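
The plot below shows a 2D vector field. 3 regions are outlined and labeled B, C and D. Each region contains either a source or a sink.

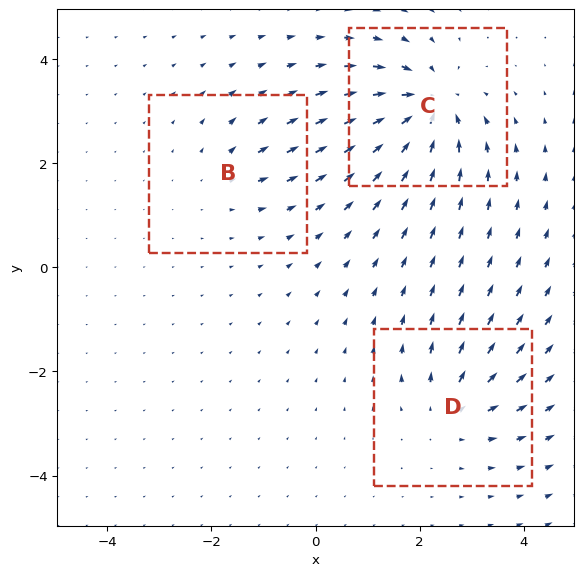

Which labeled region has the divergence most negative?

Divergence at each region's feature centre — B: about +2, C: about -6, D: about +3. Region C is most negative.

C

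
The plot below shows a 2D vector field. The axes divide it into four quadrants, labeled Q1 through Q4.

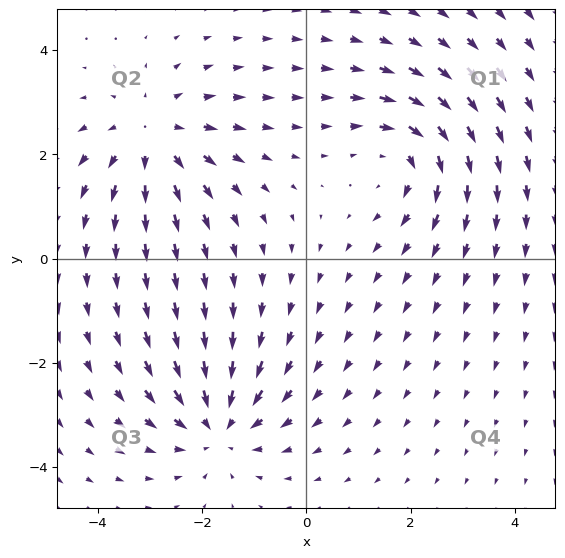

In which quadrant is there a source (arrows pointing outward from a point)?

Q2

The source sits at approximately (-3.0, 2.4), which lies in quadrant Q2. The divergence there is about +4, positive as expected for a source.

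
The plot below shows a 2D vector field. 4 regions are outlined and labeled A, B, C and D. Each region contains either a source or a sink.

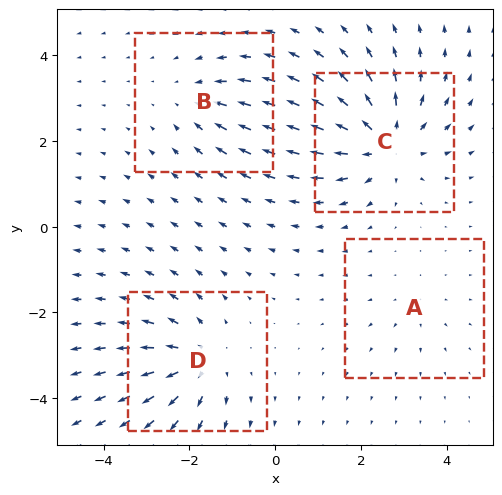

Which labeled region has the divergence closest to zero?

A

Divergence at each region's feature centre — A: about +2, B: about -3, C: about +6, D: about +5. Region A is closest to zero.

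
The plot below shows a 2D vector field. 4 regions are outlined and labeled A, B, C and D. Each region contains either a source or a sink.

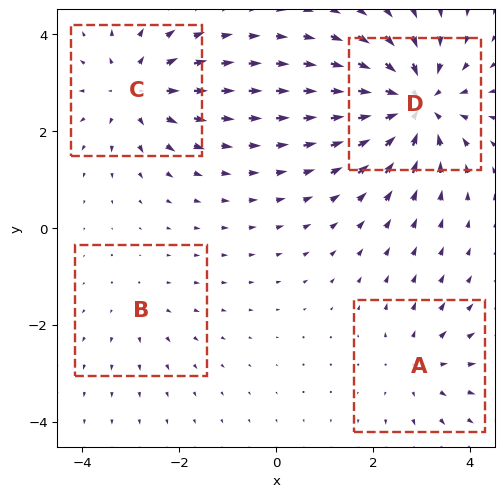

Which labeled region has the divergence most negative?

D

Divergence at each region's feature centre — A: about +3, B: about +2, C: about +5, D: about -7. Region D is most negative.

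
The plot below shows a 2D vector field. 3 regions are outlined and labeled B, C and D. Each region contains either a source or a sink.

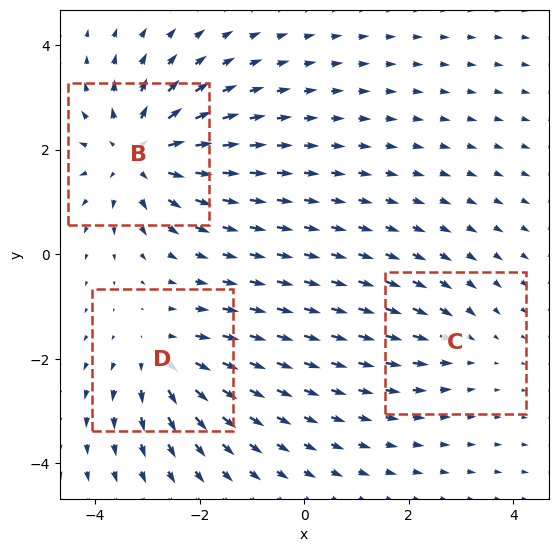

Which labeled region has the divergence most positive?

Divergence at each region's feature centre — B: about +5, C: about -2, D: about +3. Region B is most positive.

B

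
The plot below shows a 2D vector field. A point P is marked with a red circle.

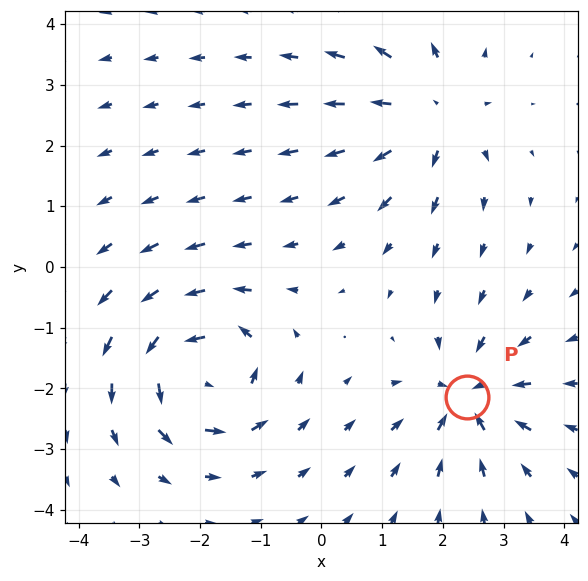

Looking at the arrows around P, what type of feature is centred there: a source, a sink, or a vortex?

sink

At P (2.4, -2.1) the arrows converge inward. Divergence about -5, curl ≈0 — negative divergence with near-zero curl is a sink.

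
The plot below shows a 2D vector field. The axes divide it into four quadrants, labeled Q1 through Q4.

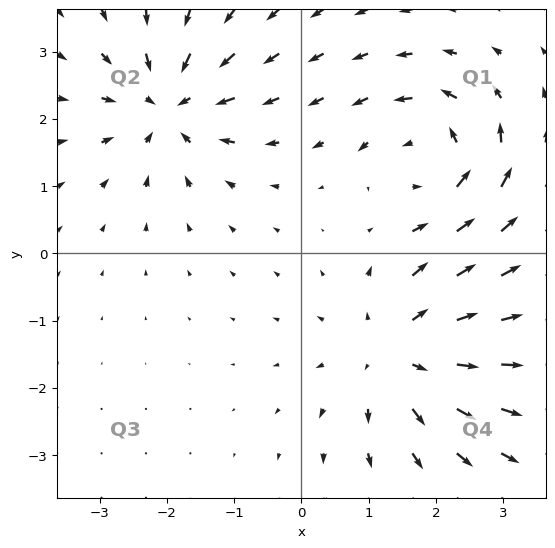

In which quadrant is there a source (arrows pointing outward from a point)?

Q4

The source sits at approximately (1.5, -1.5), which lies in quadrant Q4. The divergence there is about +4, positive as expected for a source.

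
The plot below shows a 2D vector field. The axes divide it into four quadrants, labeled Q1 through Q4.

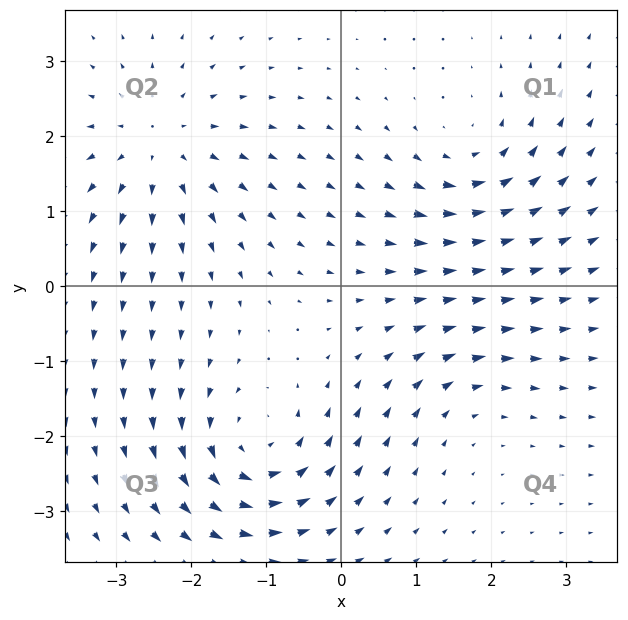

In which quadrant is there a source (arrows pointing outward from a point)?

The source sits at approximately (-2.4, 1.9), which lies in quadrant Q2. The divergence there is about +5, positive as expected for a source.

Q2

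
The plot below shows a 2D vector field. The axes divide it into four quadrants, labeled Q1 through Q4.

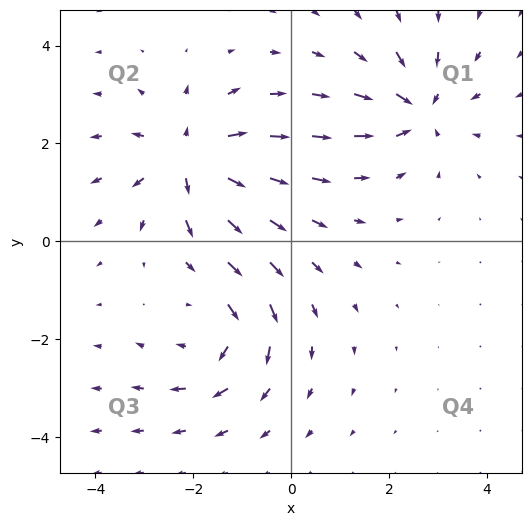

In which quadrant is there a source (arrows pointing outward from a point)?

Q2

The source sits at approximately (-2.1, 1.7), which lies in quadrant Q2. The divergence there is about +5, positive as expected for a source.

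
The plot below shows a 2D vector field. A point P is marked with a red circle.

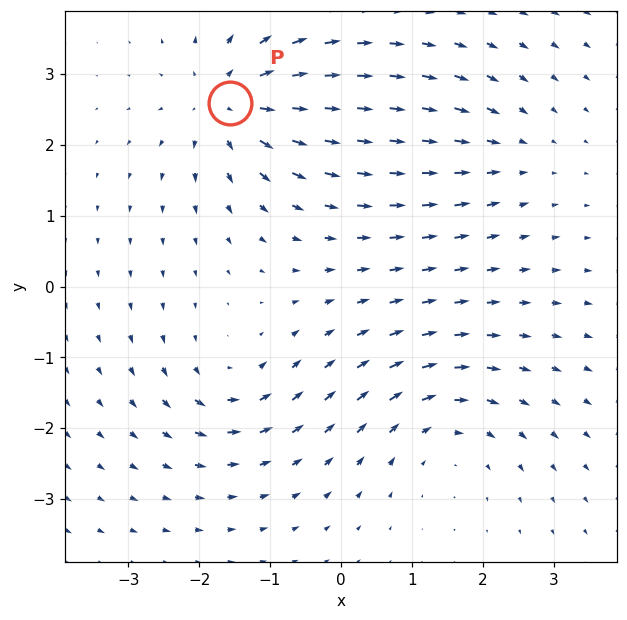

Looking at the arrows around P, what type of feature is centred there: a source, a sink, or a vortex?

source

At P (-1.6, 2.6) the arrows spread outward. Divergence about +6, curl ≈0 — positive divergence with near-zero curl is a source.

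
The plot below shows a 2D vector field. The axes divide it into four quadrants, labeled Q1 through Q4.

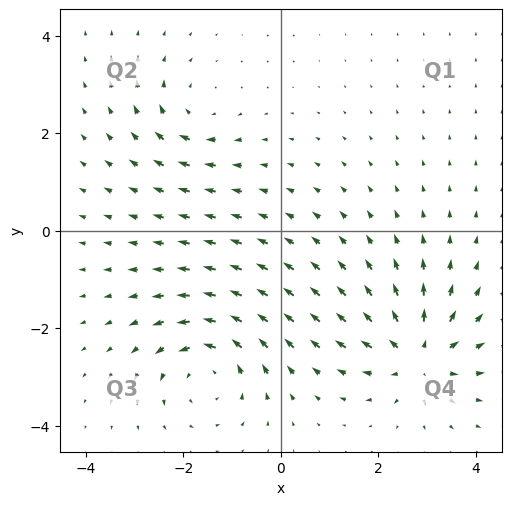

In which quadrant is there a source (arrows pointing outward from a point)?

The source sits at approximately (2.8, -2.6), which lies in quadrant Q4. The divergence there is about +6, positive as expected for a source.

Q4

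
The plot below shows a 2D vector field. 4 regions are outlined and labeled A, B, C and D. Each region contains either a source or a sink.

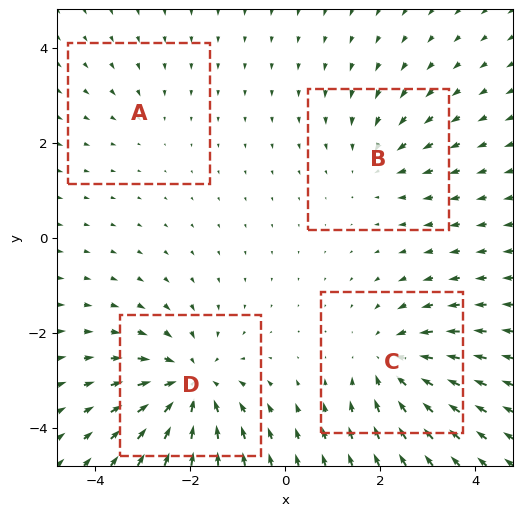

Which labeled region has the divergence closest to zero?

A

Divergence at each region's feature centre — A: about -2, B: about -3, C: about -5, D: about -6. Region A is closest to zero.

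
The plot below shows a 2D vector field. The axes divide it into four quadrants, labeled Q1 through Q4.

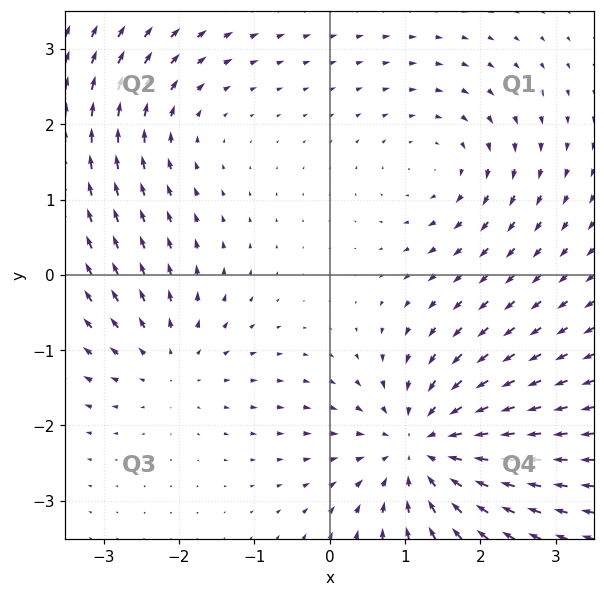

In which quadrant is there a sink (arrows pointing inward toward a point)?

The sink sits at approximately (1.2, -2.3), which lies in quadrant Q4. The divergence there is about -5, negative as expected for a sink.

Q4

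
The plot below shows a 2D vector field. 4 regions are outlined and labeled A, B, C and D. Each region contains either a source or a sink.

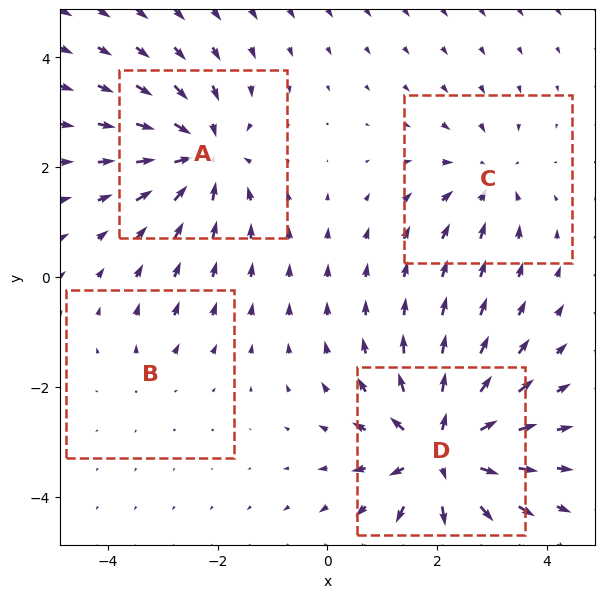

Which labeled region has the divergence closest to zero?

Divergence at each region's feature centre — A: about -6, B: about +2, C: about -4, D: about +7. Region B is closest to zero.

B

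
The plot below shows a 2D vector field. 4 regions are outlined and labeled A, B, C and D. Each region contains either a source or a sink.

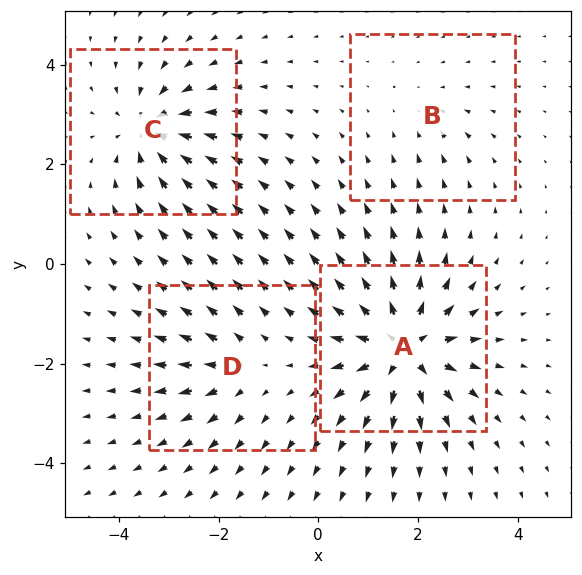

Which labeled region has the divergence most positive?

A

Divergence at each region's feature centre — A: about +9, B: about -2, C: about -6, D: about +4. Region A is most positive.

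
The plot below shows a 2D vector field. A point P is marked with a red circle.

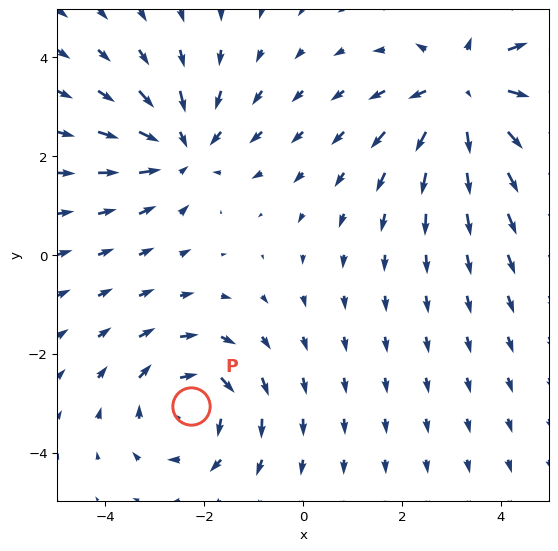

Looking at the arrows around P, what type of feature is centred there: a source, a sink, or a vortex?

vortex

At P (-2.3, -3.1) the arrows circulate clockwise. Divergence ≈0, curl about -4 — near-zero divergence with nonzero curl is a vortex.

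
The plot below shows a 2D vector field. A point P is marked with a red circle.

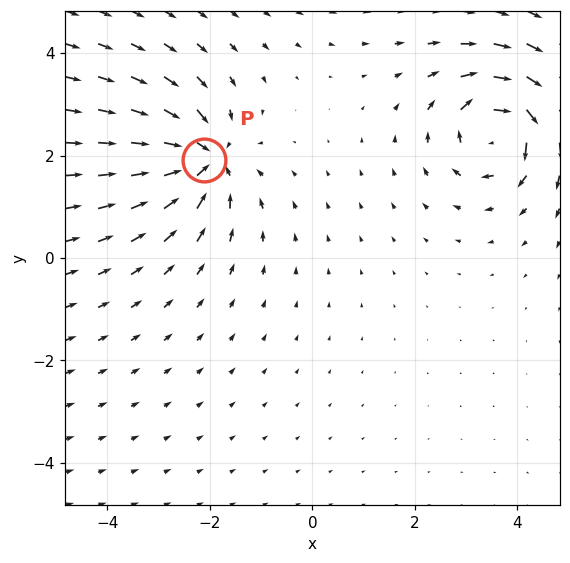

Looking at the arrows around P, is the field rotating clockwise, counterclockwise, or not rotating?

Near P at (-2.1, 1.9) the arrows show no circulation. The curl there is ≈0.

not rotating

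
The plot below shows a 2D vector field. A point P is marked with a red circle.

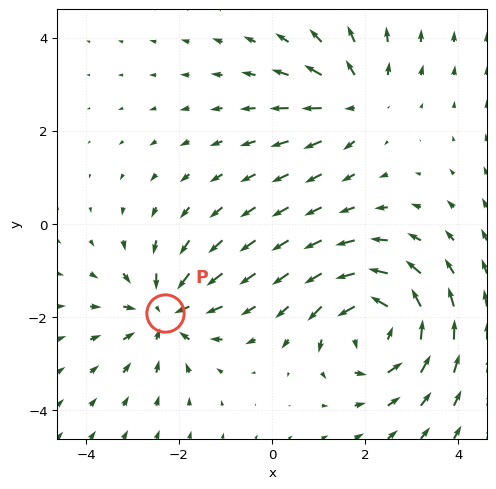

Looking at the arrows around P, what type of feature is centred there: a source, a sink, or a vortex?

At P (-2.3, -1.9) the arrows converge inward. Divergence about -4, curl ≈0 — negative divergence with near-zero curl is a sink.

sink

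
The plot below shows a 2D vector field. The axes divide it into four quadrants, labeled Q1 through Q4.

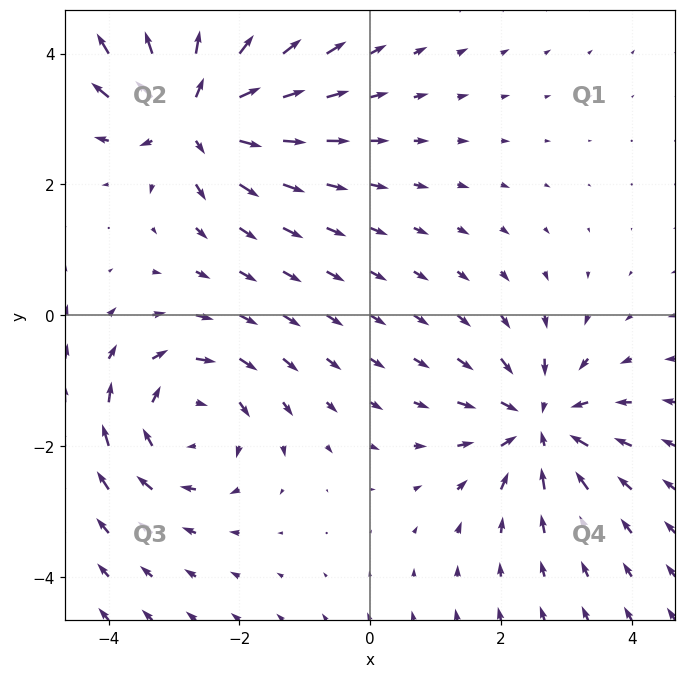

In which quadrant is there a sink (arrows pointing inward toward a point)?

Q4

The sink sits at approximately (2.6, -1.7), which lies in quadrant Q4. The divergence there is about -3, negative as expected for a sink.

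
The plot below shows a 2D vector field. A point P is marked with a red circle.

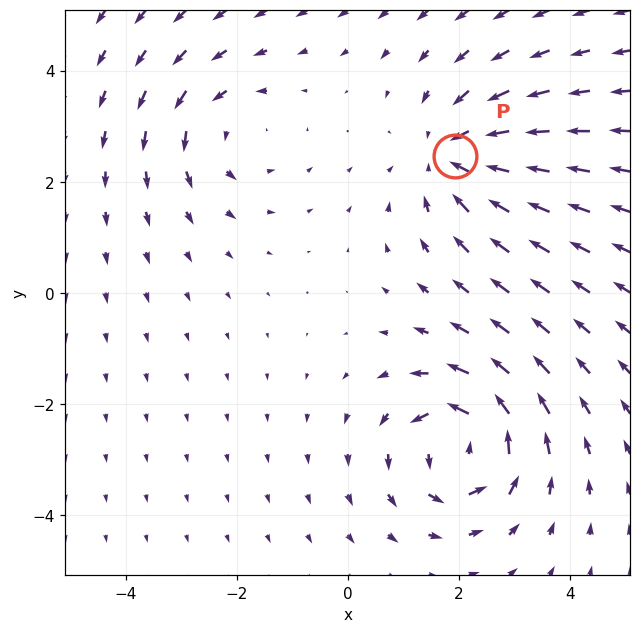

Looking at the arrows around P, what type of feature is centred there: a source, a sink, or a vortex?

sink

At P (1.9, 2.5) the arrows converge inward. Divergence about -4, curl ≈0 — negative divergence with near-zero curl is a sink.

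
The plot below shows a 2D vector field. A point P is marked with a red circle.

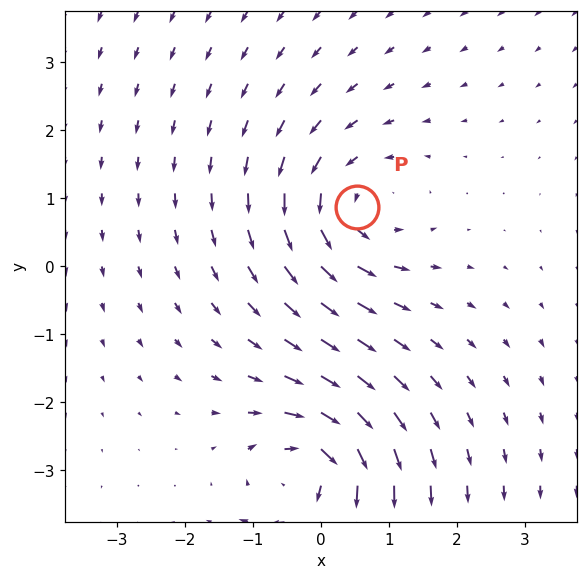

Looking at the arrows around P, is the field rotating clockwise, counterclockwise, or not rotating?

counterclockwise

Near P at (0.5, 0.9) the arrows circulate counterclockwise. The curl (z-component) there is about +3; positive curl means counterclockwise rotation.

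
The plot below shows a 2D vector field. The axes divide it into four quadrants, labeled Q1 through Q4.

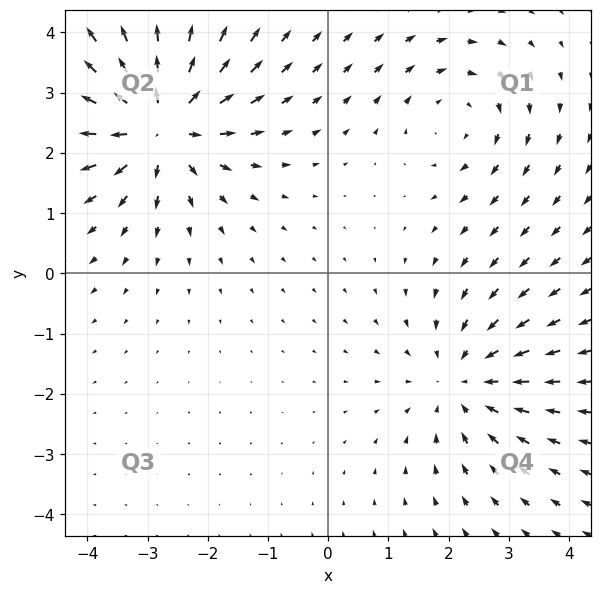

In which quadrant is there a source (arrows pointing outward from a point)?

Q2

The source sits at approximately (-2.8, 2.5), which lies in quadrant Q2. The divergence there is about +5, positive as expected for a source.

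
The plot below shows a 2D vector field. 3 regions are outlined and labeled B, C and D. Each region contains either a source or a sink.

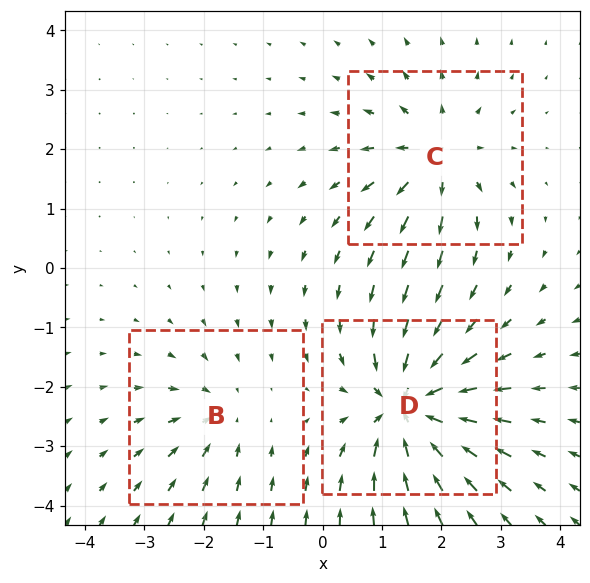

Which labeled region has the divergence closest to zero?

B

Divergence at each region's feature centre — B: about -3, C: about +4, D: about -6. Region B is closest to zero.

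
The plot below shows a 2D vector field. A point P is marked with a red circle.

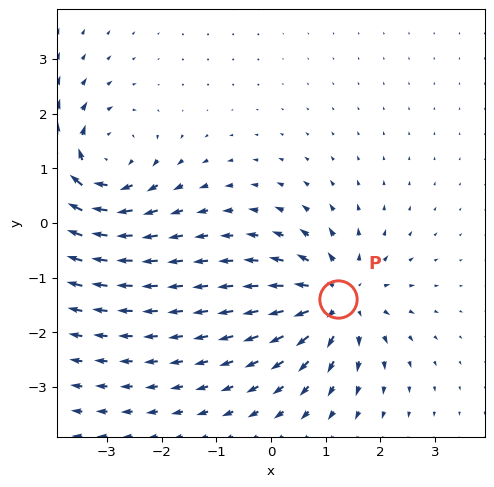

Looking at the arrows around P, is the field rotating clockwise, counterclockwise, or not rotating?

Near P at (1.2, -1.4) the arrows show no circulation. The curl there is ≈0.

not rotating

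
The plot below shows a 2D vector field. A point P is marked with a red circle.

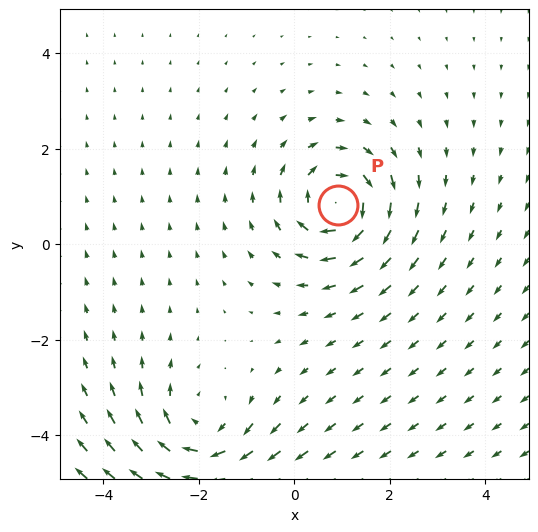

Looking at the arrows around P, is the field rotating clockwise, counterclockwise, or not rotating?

Near P at (0.9, 0.8) the arrows circulate clockwise. The curl (z-component) there is about -6; negative curl means clockwise rotation.

clockwise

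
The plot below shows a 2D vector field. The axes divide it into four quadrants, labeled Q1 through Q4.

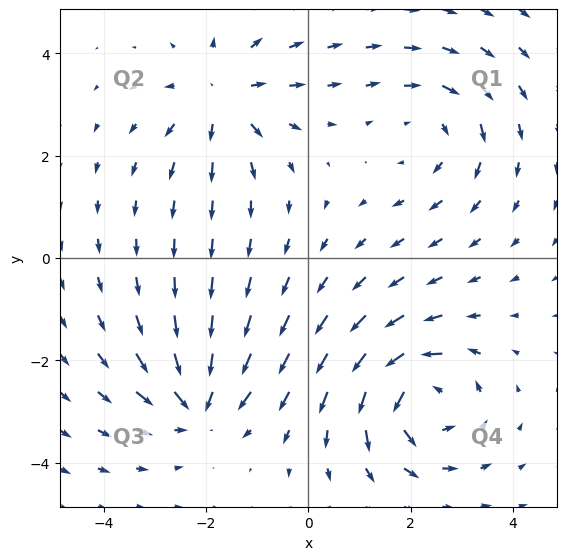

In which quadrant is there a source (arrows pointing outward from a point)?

Q2

The source sits at approximately (-1.7, 3.1), which lies in quadrant Q2. The divergence there is about +4, positive as expected for a source.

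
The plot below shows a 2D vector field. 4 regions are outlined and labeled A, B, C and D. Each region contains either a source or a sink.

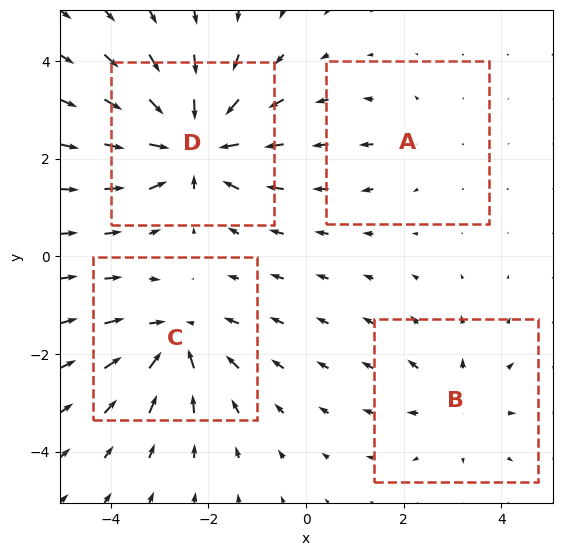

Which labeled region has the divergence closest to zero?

Divergence at each region's feature centre — A: about +2, B: about +3, C: about -5, D: about -8. Region A is closest to zero.

A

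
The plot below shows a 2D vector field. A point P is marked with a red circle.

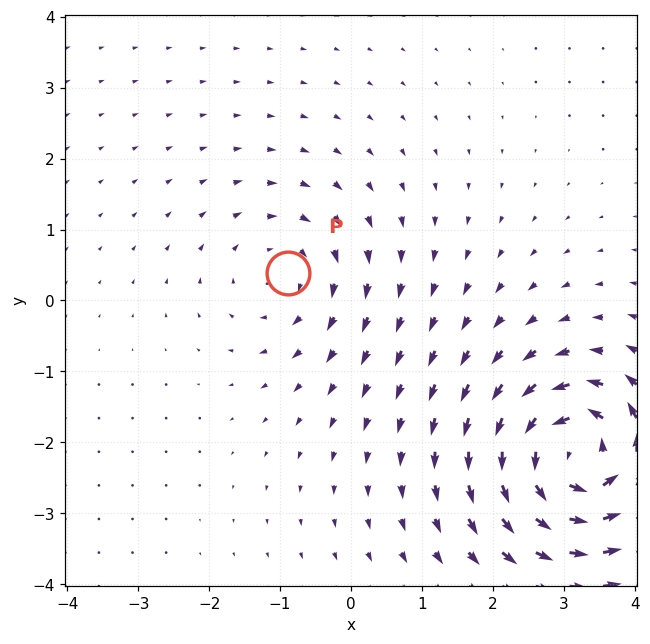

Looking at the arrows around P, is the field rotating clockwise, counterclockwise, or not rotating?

Near P at (-0.9, 0.4) the arrows circulate clockwise. The curl (z-component) there is about -3; negative curl means clockwise rotation.

clockwise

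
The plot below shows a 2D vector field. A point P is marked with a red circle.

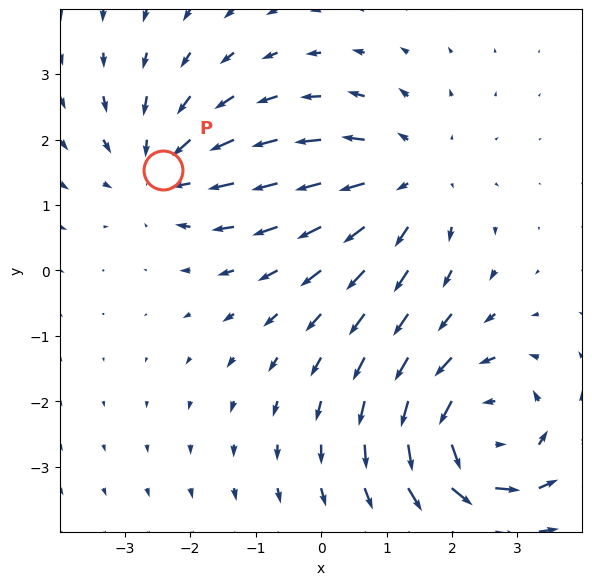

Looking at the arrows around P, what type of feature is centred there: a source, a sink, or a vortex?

sink

At P (-2.4, 1.5) the arrows converge inward. Divergence about -3, curl ≈0 — negative divergence with near-zero curl is a sink.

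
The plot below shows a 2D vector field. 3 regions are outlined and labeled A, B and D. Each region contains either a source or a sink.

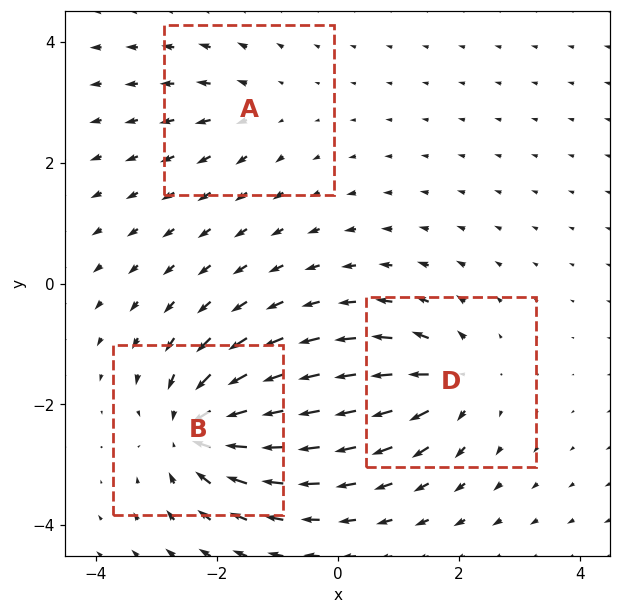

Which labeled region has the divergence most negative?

Divergence at each region's feature centre — A: about +2, B: about -6, D: about +4. Region B is most negative.

B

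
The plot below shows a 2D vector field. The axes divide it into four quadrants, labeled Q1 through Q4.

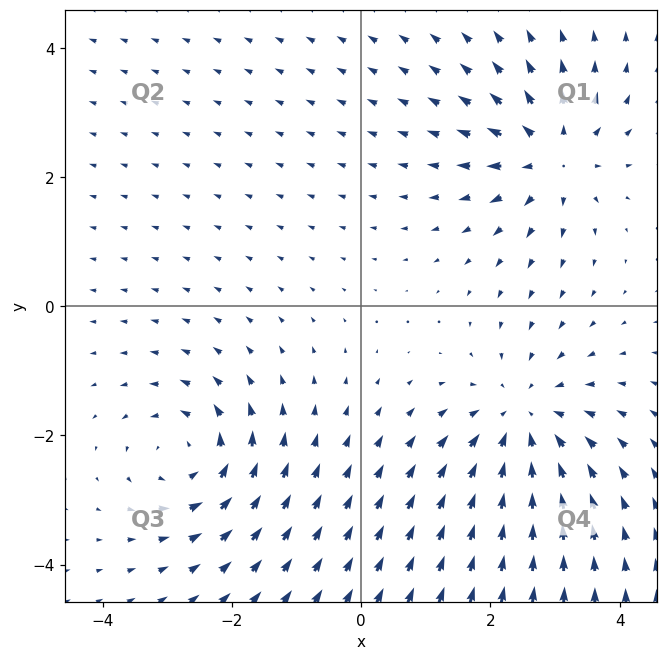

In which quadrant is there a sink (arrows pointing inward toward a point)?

Q4

The sink sits at approximately (2.5, -1.8), which lies in quadrant Q4. The divergence there is about -4, negative as expected for a sink.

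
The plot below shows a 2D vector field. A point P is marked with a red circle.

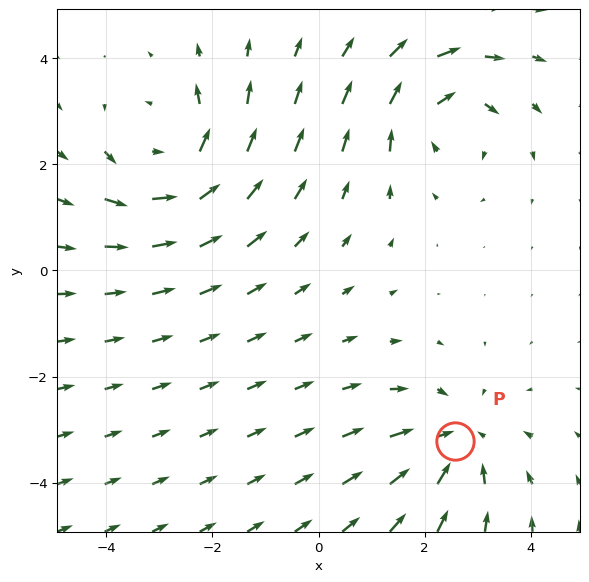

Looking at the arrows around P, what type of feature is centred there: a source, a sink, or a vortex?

At P (2.6, -3.2) the arrows converge inward. Divergence about -4, curl ≈0 — negative divergence with near-zero curl is a sink.

sink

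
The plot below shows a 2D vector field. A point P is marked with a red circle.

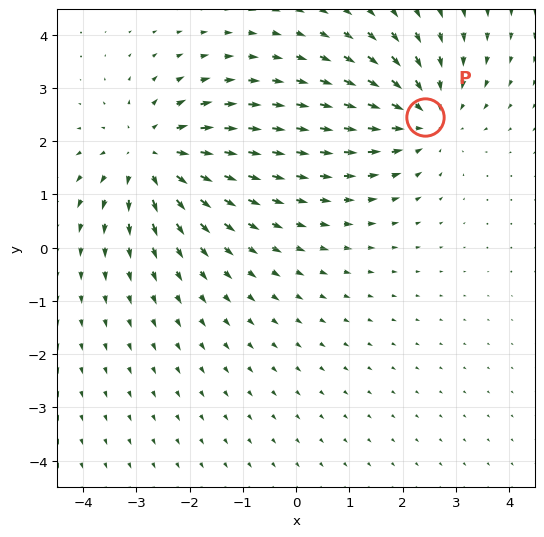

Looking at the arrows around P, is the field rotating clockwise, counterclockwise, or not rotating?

Near P at (2.4, 2.5) the arrows show no circulation. The curl there is ≈0.

not rotating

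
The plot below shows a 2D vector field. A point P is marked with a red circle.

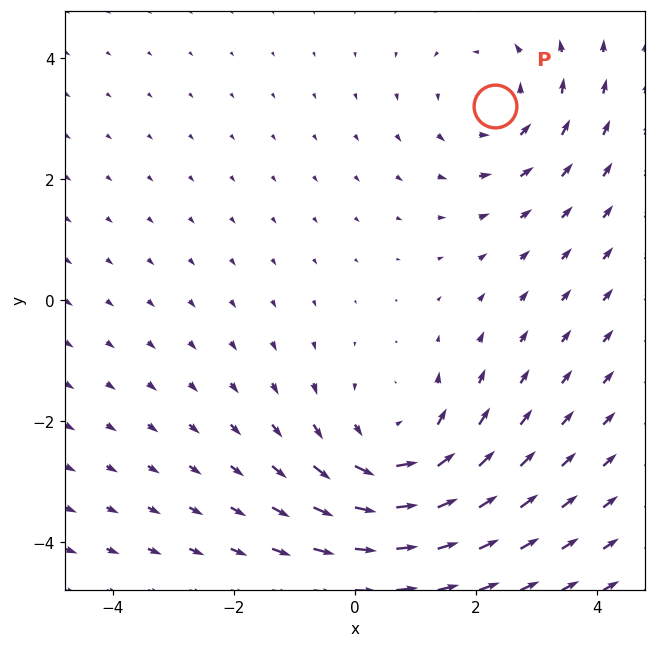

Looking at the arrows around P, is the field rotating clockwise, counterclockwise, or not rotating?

Near P at (2.3, 3.2) the arrows circulate counterclockwise. The curl (z-component) there is about +3; positive curl means counterclockwise rotation.

counterclockwise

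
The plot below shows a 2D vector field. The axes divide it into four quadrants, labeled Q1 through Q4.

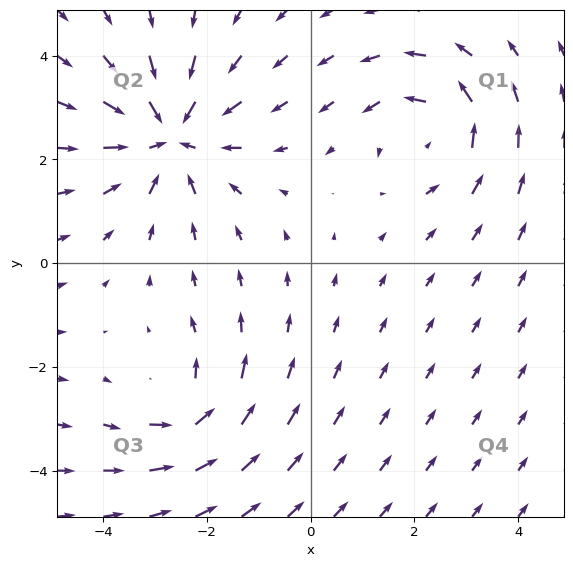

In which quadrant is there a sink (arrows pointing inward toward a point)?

The sink sits at approximately (-2.7, 2.4), which lies in quadrant Q2. The divergence there is about -4, negative as expected for a sink.

Q2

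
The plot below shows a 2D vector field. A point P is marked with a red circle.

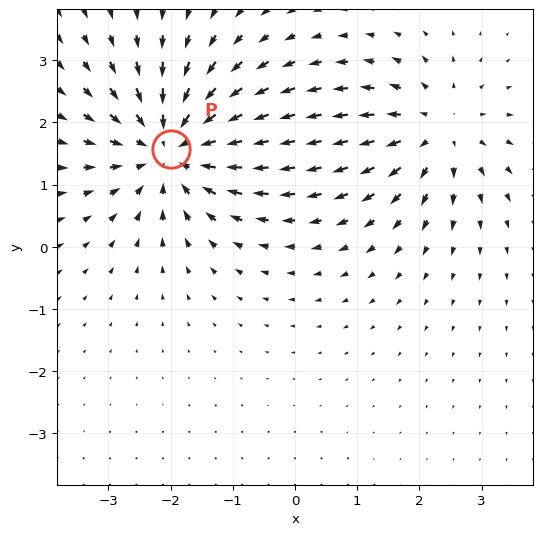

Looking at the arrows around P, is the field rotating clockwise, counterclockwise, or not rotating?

Near P at (-2.0, 1.6) the arrows show no circulation. The curl there is ≈0.

not rotating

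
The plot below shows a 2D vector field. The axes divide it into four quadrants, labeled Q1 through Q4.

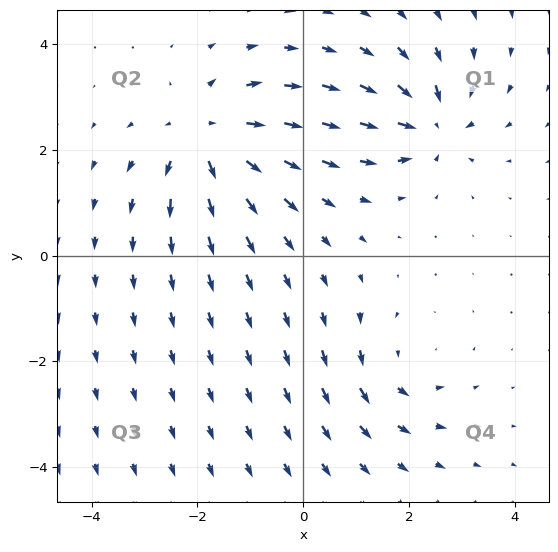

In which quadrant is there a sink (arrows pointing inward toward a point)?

The sink sits at approximately (2.4, 2.5), which lies in quadrant Q1. The divergence there is about -5, negative as expected for a sink.

Q1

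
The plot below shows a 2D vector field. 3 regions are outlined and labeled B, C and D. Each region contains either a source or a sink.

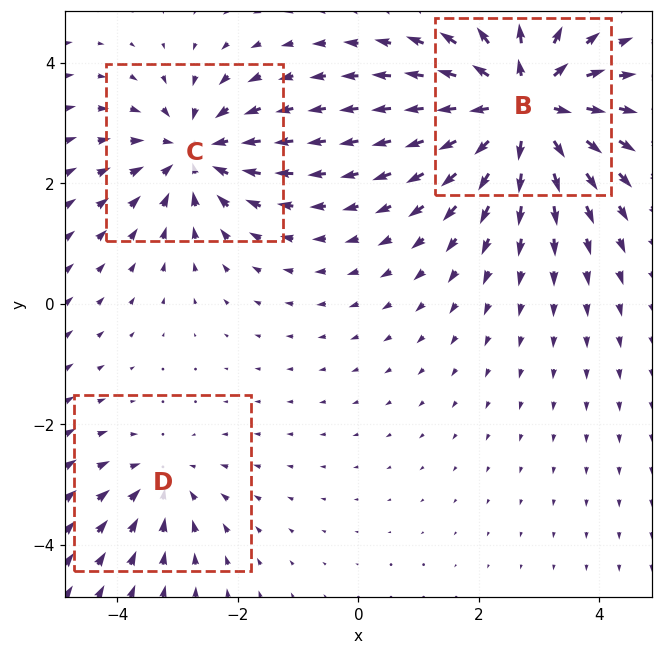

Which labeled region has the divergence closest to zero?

D

Divergence at each region's feature centre — B: about +6, C: about -4, D: about -2. Region D is closest to zero.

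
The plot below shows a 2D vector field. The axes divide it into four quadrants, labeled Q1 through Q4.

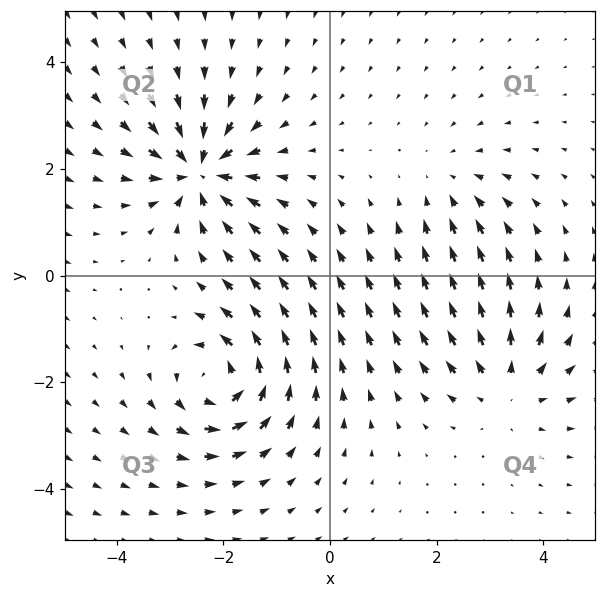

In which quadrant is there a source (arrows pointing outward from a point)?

Q4

The source sits at approximately (3.3, -2.1), which lies in quadrant Q4. The divergence there is about +4, positive as expected for a source.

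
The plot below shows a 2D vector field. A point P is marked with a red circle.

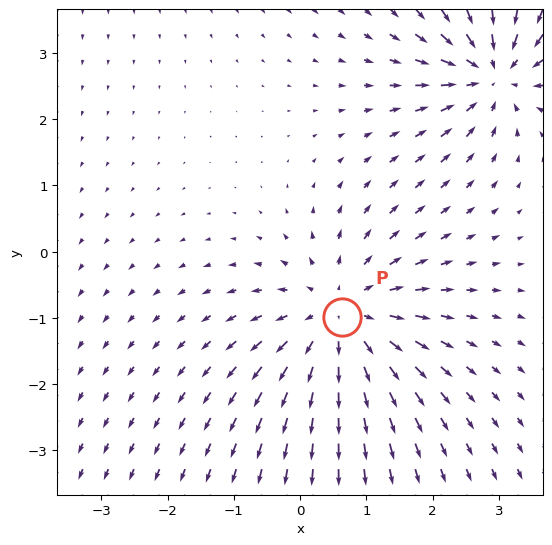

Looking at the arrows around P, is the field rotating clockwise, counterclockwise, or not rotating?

not rotating

Near P at (0.6, -1.0) the arrows show no circulation. The curl there is ≈0.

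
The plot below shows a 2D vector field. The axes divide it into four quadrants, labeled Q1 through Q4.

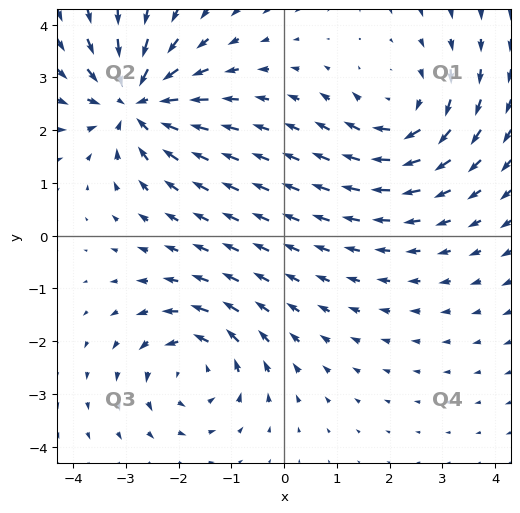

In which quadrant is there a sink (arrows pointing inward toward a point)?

Q2

The sink sits at approximately (-2.8, 2.5), which lies in quadrant Q2. The divergence there is about -5, negative as expected for a sink.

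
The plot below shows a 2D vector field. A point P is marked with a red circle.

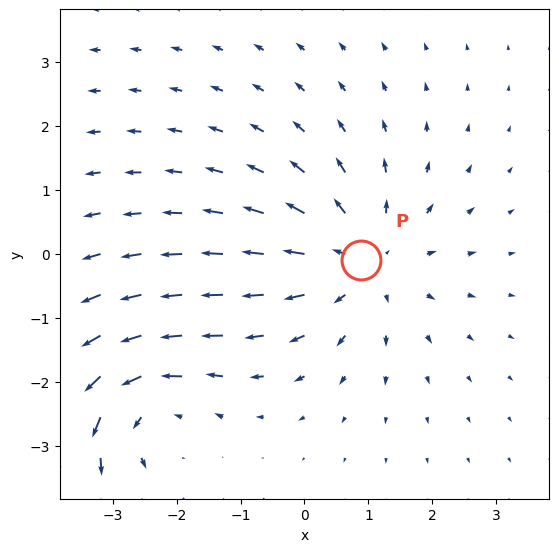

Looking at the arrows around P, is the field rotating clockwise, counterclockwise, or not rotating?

Near P at (0.9, -0.1) the arrows show no circulation. The curl there is ≈0.

not rotating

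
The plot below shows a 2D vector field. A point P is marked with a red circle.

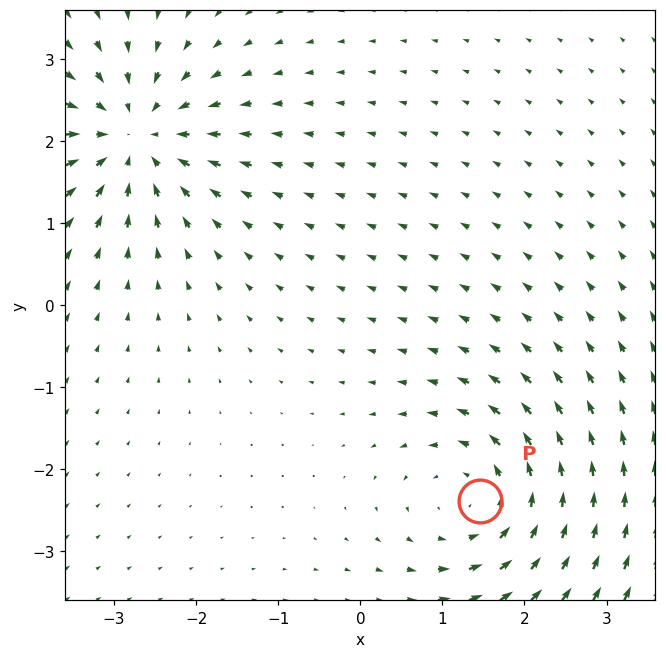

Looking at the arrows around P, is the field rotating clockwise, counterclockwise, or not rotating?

counterclockwise

Near P at (1.5, -2.4) the arrows circulate counterclockwise. The curl (z-component) there is about +3; positive curl means counterclockwise rotation.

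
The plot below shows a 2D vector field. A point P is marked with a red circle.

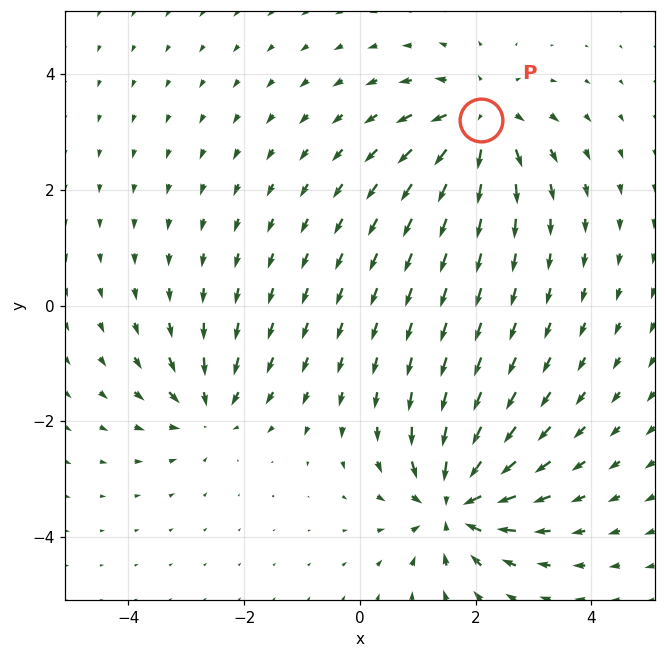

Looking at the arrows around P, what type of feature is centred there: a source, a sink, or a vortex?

At P (2.1, 3.2) the arrows spread outward. Divergence about +5, curl ≈0 — positive divergence with near-zero curl is a source.

source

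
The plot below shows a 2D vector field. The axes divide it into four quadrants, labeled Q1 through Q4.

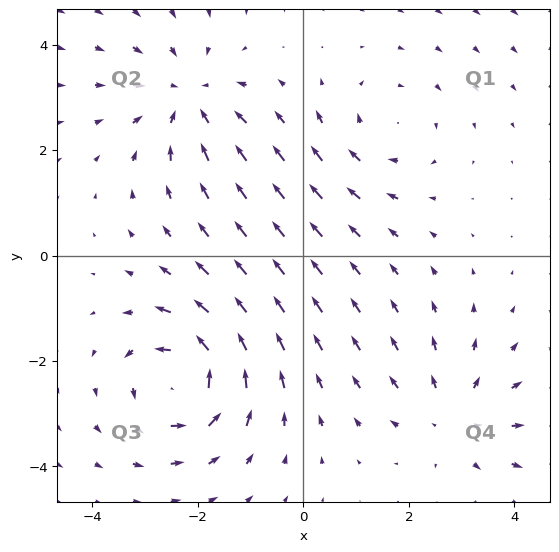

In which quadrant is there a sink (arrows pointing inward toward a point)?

The sink sits at approximately (-2.2, 3.0), which lies in quadrant Q2. The divergence there is about -4, negative as expected for a sink.

Q2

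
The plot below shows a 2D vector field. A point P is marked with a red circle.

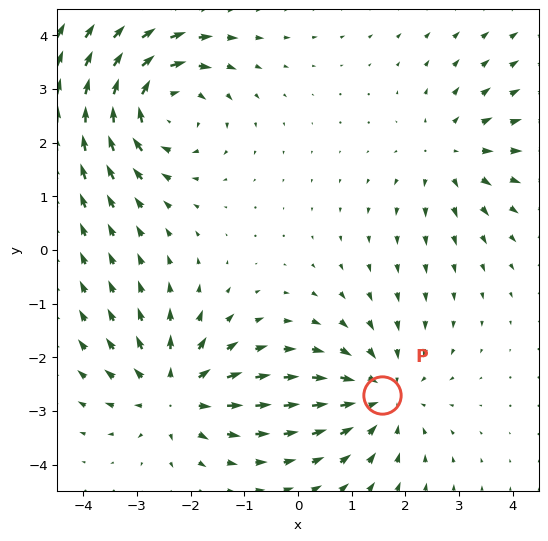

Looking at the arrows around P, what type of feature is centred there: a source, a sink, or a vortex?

sink

At P (1.6, -2.7) the arrows converge inward. Divergence about -4, curl ≈0 — negative divergence with near-zero curl is a sink.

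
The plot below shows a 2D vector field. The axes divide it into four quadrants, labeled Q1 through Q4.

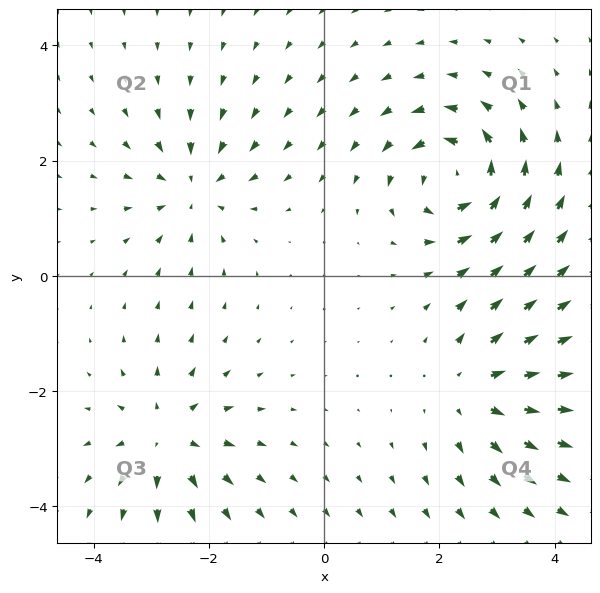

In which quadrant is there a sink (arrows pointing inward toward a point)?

Q2

The sink sits at approximately (-2.3, 1.5), which lies in quadrant Q2. The divergence there is about -4, negative as expected for a sink.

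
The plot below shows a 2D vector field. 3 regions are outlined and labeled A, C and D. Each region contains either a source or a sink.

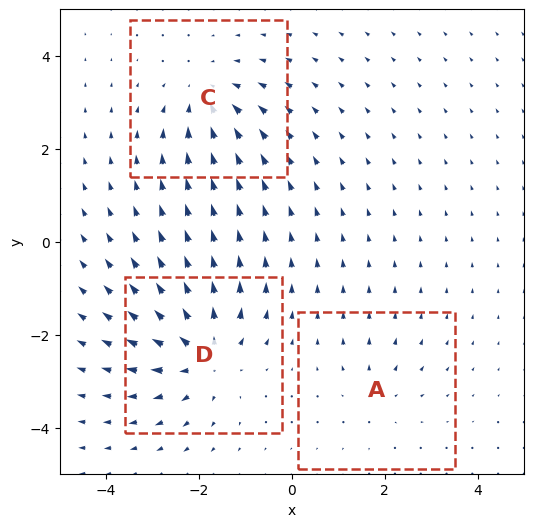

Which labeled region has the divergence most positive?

D

Divergence at each region's feature centre — A: about +2, C: about -3, D: about +5. Region D is most positive.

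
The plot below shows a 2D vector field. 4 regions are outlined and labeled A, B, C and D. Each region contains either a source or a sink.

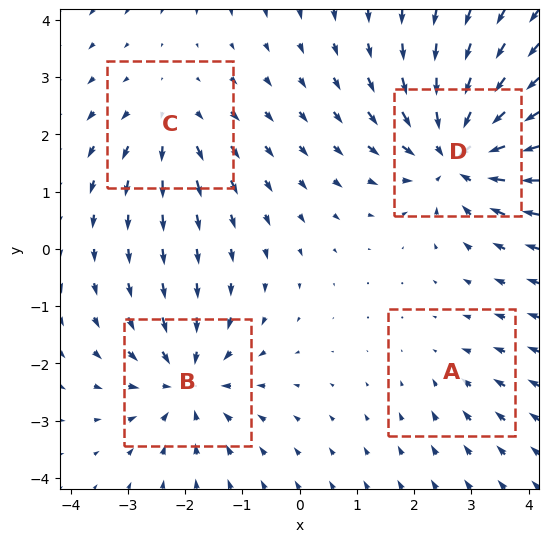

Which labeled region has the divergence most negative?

D

Divergence at each region's feature centre — A: about -2, B: about -5, C: about +3, D: about -7. Region D is most negative.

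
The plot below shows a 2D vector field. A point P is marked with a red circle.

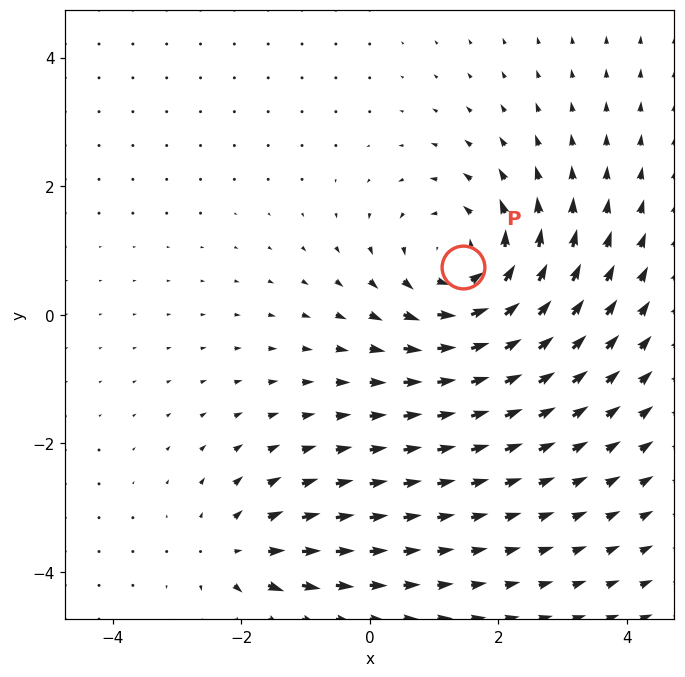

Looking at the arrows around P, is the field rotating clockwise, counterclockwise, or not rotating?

Near P at (1.5, 0.7) the arrows circulate counterclockwise. The curl (z-component) there is about +4; positive curl means counterclockwise rotation.

counterclockwise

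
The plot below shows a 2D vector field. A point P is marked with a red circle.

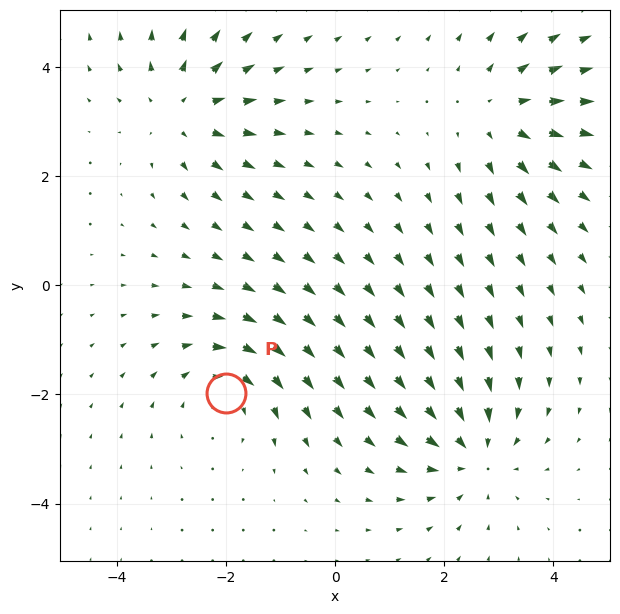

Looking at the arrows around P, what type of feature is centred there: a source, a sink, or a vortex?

vortex

At P (-2.0, -2.0) the arrows circulate clockwise. Divergence ≈0, curl about -3 — near-zero divergence with nonzero curl is a vortex.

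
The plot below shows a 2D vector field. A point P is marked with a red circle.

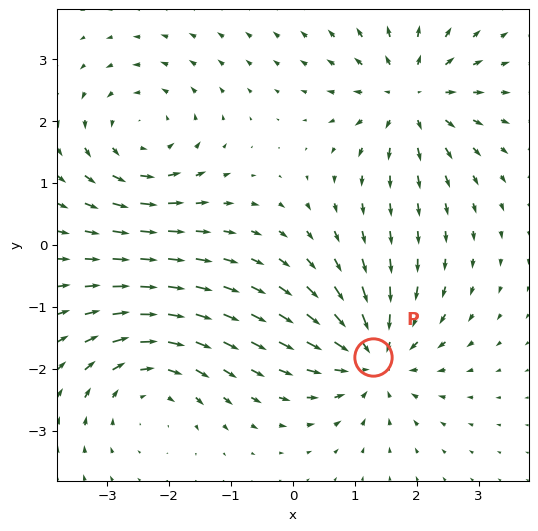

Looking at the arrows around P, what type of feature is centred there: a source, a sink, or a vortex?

At P (1.3, -1.8) the arrows converge inward. Divergence about -6, curl ≈0 — negative divergence with near-zero curl is a sink.

sink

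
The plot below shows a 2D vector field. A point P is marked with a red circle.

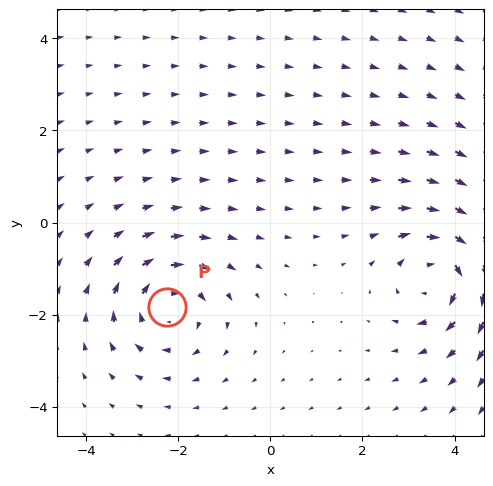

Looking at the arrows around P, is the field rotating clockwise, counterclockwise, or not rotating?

Near P at (-2.2, -1.8) the arrows circulate clockwise. The curl (z-component) there is about -3; negative curl means clockwise rotation.

clockwise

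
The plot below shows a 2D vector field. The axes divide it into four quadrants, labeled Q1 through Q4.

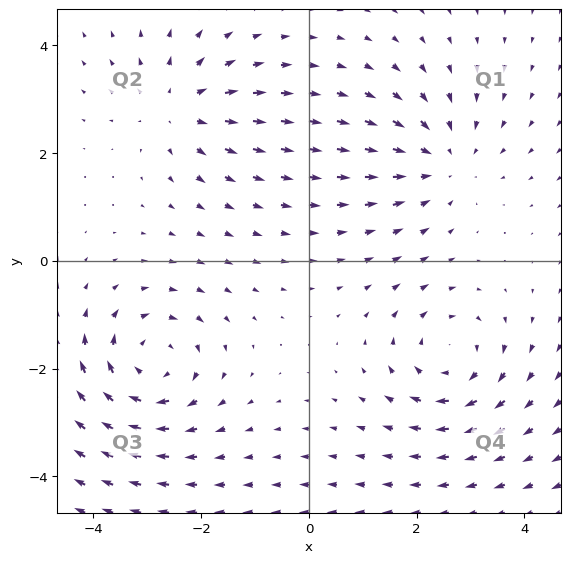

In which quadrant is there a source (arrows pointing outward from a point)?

Q2

The source sits at approximately (-2.4, 2.9), which lies in quadrant Q2. The divergence there is about +3, positive as expected for a source.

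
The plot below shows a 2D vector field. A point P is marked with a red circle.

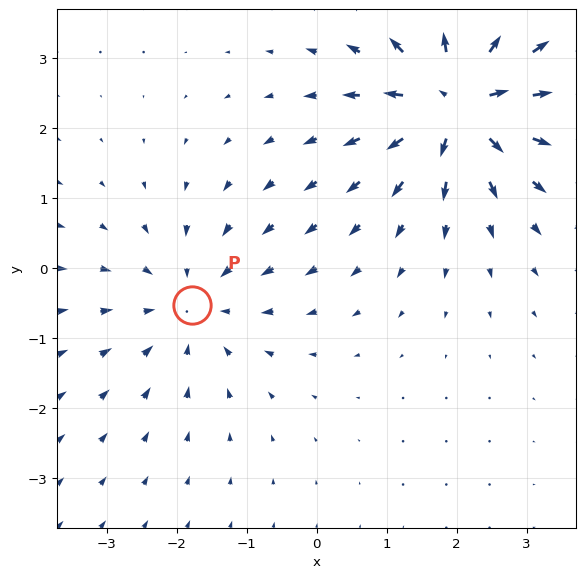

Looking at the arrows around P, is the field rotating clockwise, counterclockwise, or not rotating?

not rotating

Near P at (-1.8, -0.5) the arrows show no circulation. The curl there is ≈0.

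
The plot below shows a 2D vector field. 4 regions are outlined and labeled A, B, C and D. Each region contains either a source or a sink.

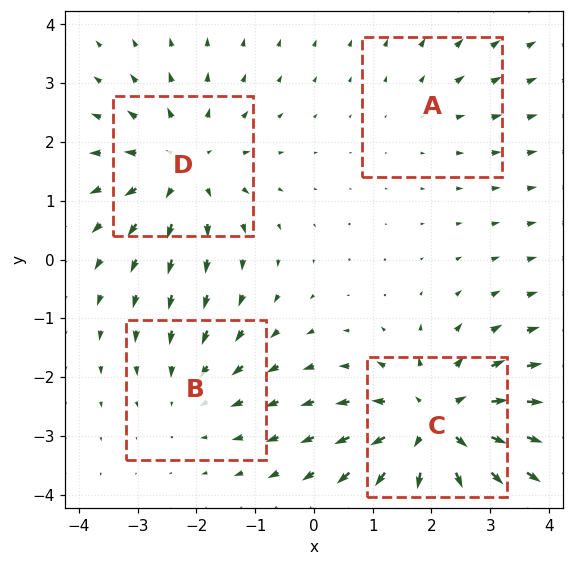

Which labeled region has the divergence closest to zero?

A

Divergence at each region's feature centre — A: about +2, B: about -3, C: about +6, D: about +4. Region A is closest to zero.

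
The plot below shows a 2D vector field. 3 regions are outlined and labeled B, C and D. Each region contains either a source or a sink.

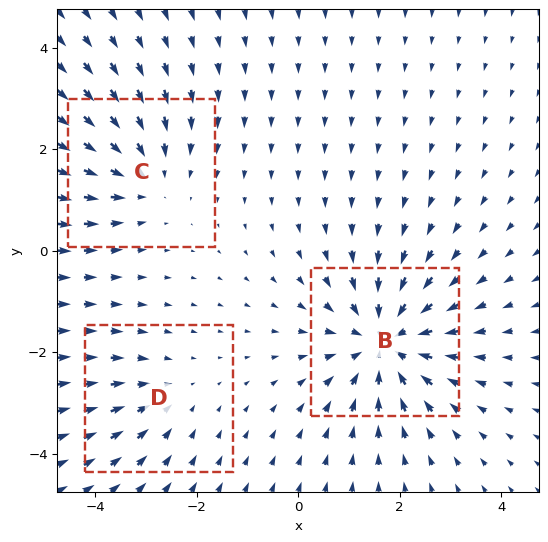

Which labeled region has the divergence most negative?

Divergence at each region's feature centre — B: about -4, C: about -3, D: about -2. Region B is most negative.

B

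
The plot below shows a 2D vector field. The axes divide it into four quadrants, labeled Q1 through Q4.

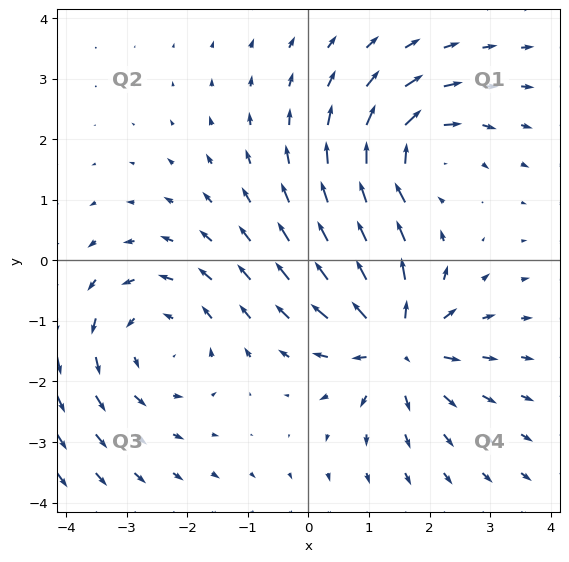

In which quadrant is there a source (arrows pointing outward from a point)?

The source sits at approximately (1.5, -1.4), which lies in quadrant Q4. The divergence there is about +6, positive as expected for a source.

Q4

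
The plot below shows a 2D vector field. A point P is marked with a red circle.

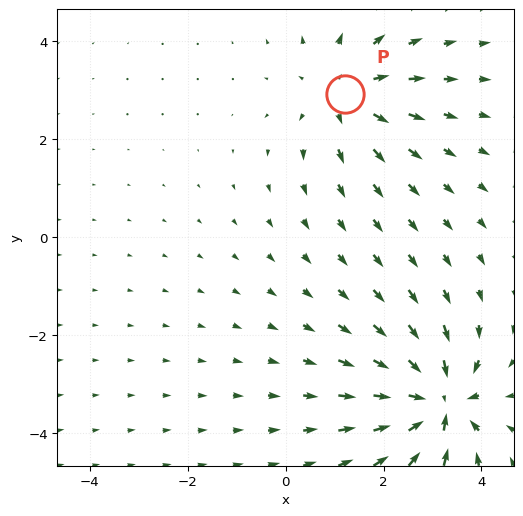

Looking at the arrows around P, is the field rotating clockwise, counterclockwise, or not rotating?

not rotating

Near P at (1.2, 2.9) the arrows show no circulation. The curl there is ≈0.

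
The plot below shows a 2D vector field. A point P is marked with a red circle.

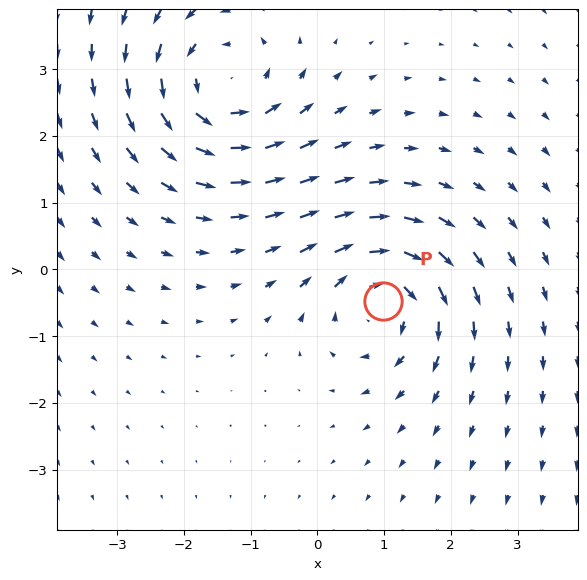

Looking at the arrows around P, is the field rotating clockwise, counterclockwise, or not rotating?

Near P at (1.0, -0.5) the arrows circulate clockwise. The curl (z-component) there is about -3; negative curl means clockwise rotation.

clockwise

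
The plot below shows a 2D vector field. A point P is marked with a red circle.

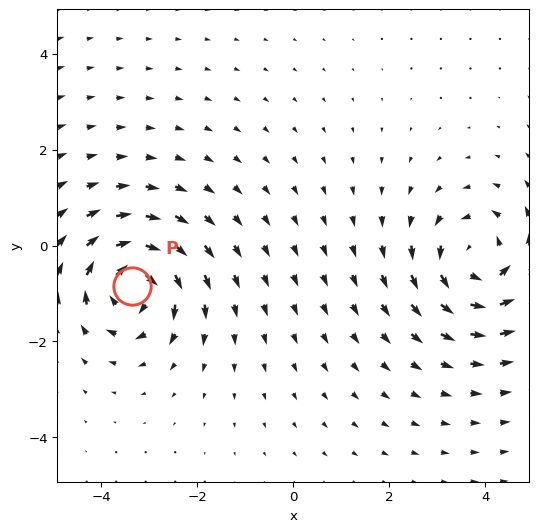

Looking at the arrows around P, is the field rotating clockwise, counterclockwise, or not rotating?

Near P at (-3.4, -0.9) the arrows circulate clockwise. The curl (z-component) there is about -7; negative curl means clockwise rotation.

clockwise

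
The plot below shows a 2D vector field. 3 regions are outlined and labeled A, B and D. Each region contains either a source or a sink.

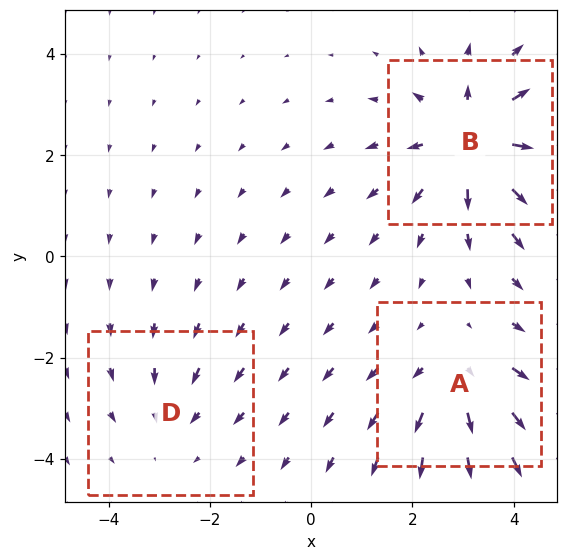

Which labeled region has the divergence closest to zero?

D

Divergence at each region's feature centre — A: about +3, B: about +5, D: about -2. Region D is closest to zero.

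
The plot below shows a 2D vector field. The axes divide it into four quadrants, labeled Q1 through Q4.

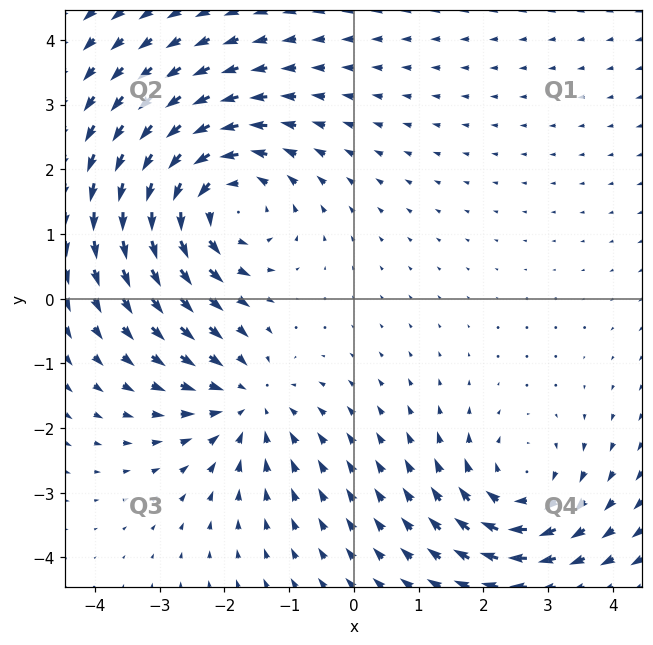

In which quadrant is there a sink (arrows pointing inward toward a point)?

Q3

The sink sits at approximately (-1.6, -1.6), which lies in quadrant Q3. The divergence there is about -3, negative as expected for a sink.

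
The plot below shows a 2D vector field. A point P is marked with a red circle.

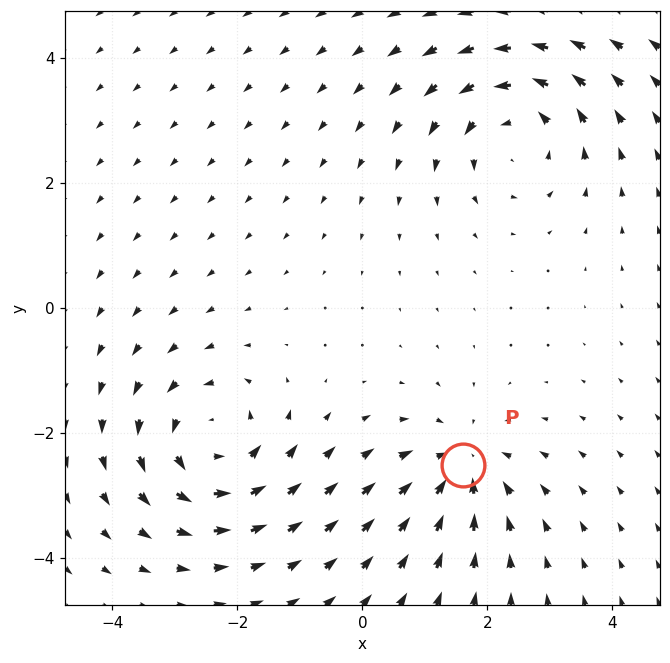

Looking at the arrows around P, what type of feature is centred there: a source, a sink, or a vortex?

At P (1.6, -2.5) the arrows converge inward. Divergence about -4, curl ≈0 — negative divergence with near-zero curl is a sink.

sink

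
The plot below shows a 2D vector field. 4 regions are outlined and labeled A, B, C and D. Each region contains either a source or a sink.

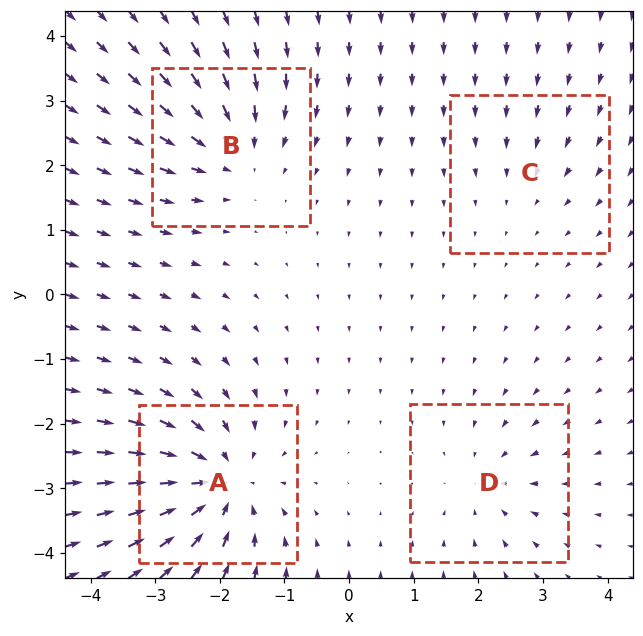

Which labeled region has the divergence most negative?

Divergence at each region's feature centre — A: about -8, B: about -5, C: about -2, D: about -4. Region A is most negative.

A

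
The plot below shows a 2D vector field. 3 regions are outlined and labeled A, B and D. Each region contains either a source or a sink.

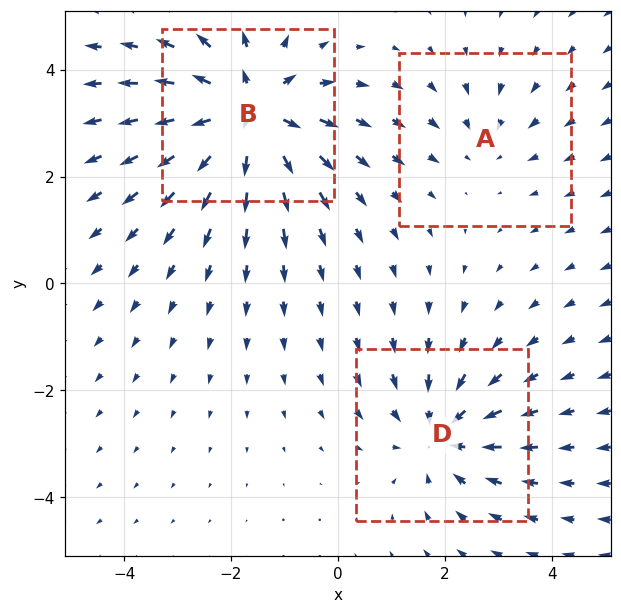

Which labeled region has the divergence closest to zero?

Divergence at each region's feature centre — A: about -2, B: about +5, D: about -3. Region A is closest to zero.

A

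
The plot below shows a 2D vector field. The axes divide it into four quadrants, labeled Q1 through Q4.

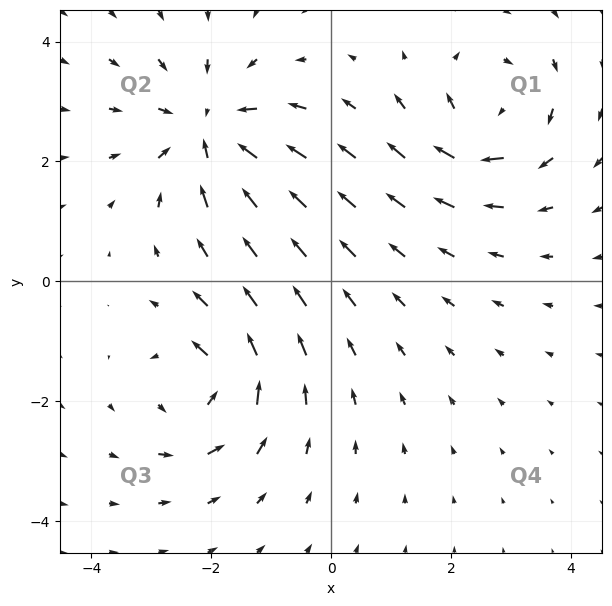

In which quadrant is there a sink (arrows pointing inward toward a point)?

Q2

The sink sits at approximately (-2.0, 2.5), which lies in quadrant Q2. The divergence there is about -4, negative as expected for a sink.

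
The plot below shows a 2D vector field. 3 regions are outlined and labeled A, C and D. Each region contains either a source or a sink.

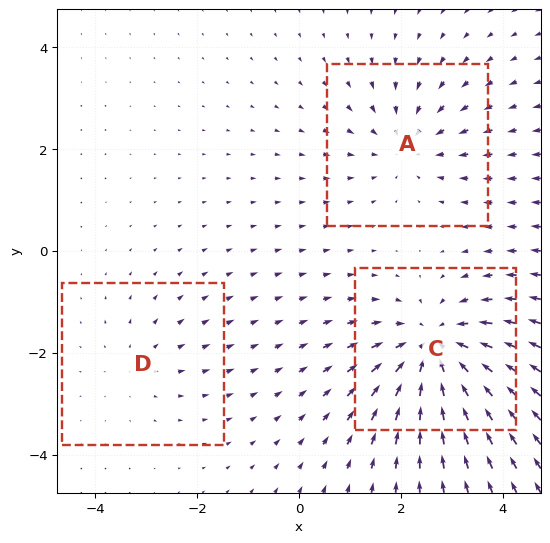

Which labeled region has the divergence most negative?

C

Divergence at each region's feature centre — A: about -3, C: about -5, D: about +2. Region C is most negative.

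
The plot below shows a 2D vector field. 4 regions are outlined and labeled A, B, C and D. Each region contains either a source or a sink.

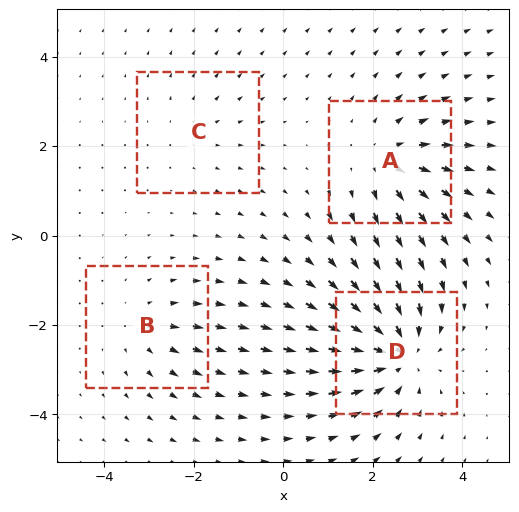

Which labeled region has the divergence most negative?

Divergence at each region's feature centre — A: about +4, B: about +3, C: about +2, D: about -6. Region D is most negative.

D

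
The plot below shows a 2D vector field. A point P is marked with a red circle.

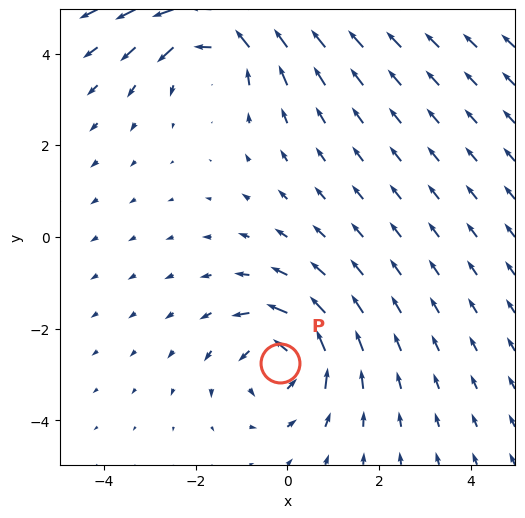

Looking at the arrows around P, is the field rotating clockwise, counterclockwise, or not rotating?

Near P at (-0.2, -2.7) the arrows circulate counterclockwise. The curl (z-component) there is about +4; positive curl means counterclockwise rotation.

counterclockwise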